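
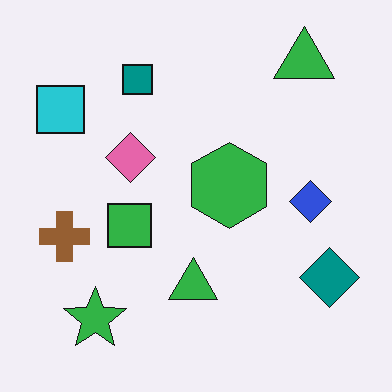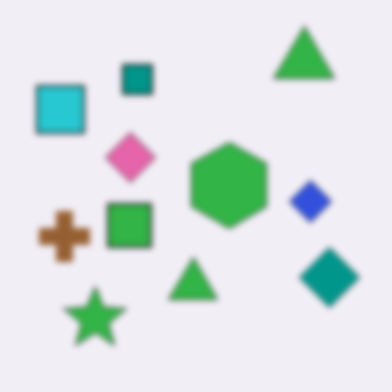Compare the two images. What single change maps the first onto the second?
It was noticeably gaussian-blurred.

Shape edges and outlines are uniformly softened across the whole image.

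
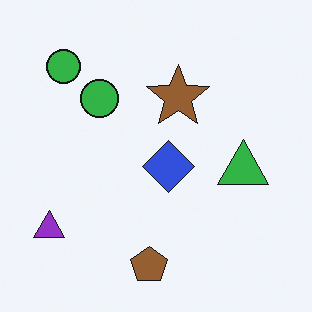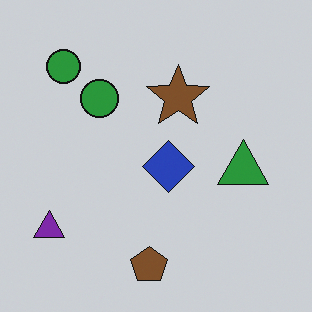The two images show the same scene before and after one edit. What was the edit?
This is the original image slightly darkened.

Every pixel — background and shapes alike — is uniformly darkened.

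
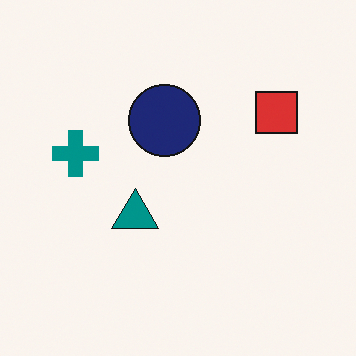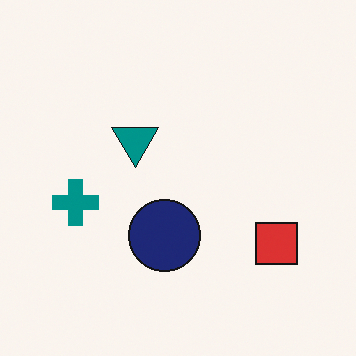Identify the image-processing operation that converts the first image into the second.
This is the original image flipped vertically (top ↔ bottom).

The red square is in the top-right of the first image and the bottom-right of the second — shapes on opposite sides of the horizontal midline have swapped in a mirror flip.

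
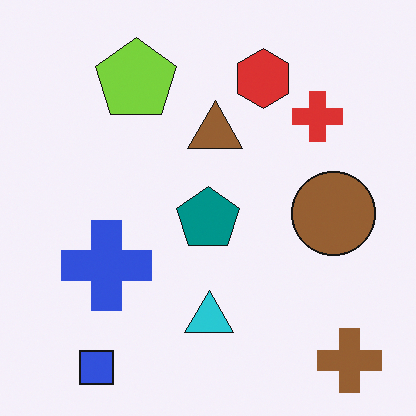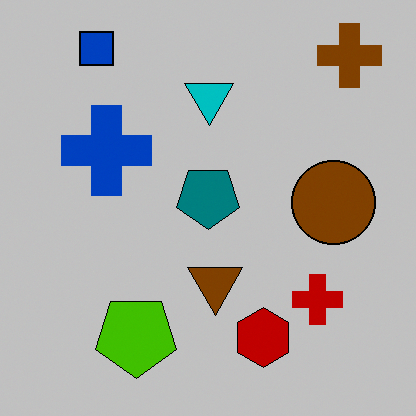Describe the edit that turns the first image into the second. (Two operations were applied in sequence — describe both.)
The second image is the first flipped vertically (top ↔ bottom), then aggressively posterized.

The blue square is in the bottom-left of the first image and the top-left of the second — shapes on opposite sides of the horizontal midline have swapped in a mirror flip. Each flat color has snapped to a coarser quantized level — most visibly, the near-white background has dropped to a flat grey.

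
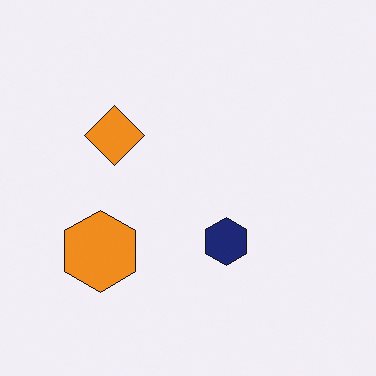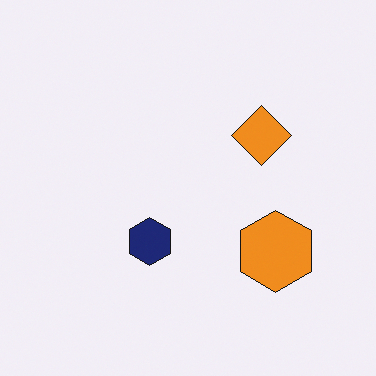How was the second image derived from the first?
Flipped horizontally (left ↔ right).

The orange hexagon is in the bottom-left of the first image and the bottom-right of the second — shapes on opposite sides of the vertical midline have swapped in a mirror flip.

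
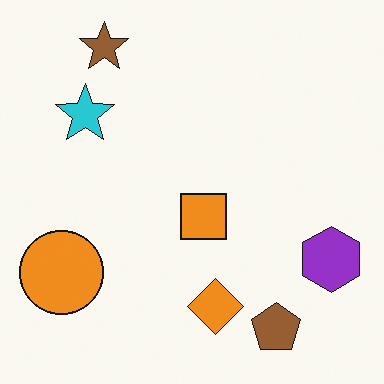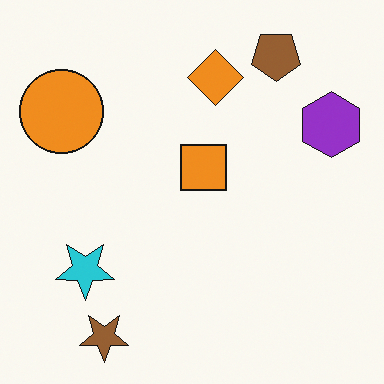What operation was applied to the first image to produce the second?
The transformation is: flipped vertically (top ↔ bottom).

The brown star is in the top-left of the first image and the bottom-left of the second — shapes on opposite sides of the horizontal midline have swapped in a mirror flip.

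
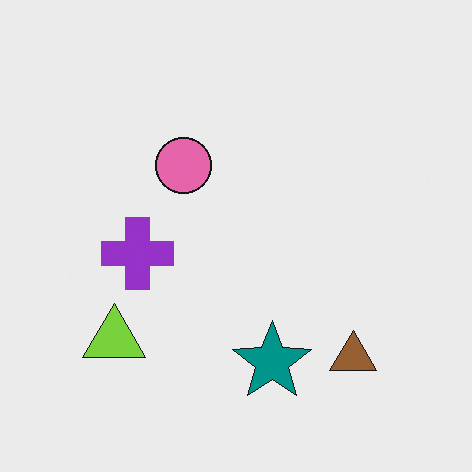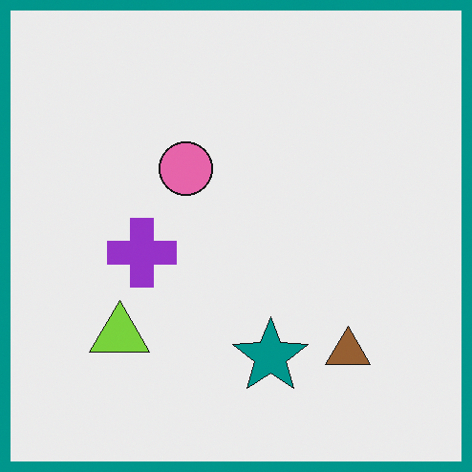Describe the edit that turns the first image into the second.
It was framed with a teal border.

A solid teal frame runs around the edge of the second image, with the content slightly shrunk inside it.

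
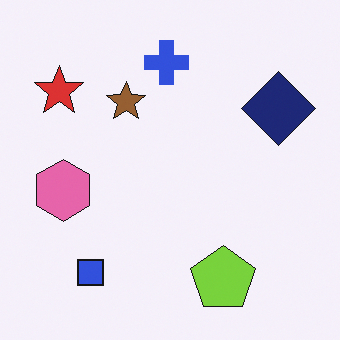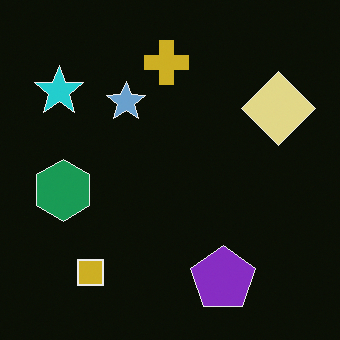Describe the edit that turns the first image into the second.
Color-inverted (negative).

The light background has become dark and every shape's color is its complement — a photographic negative.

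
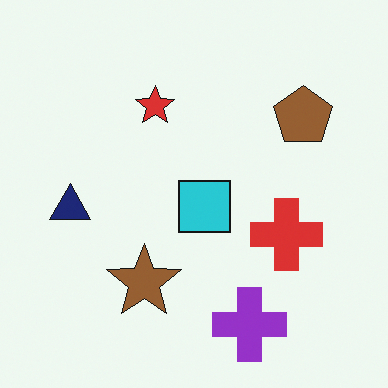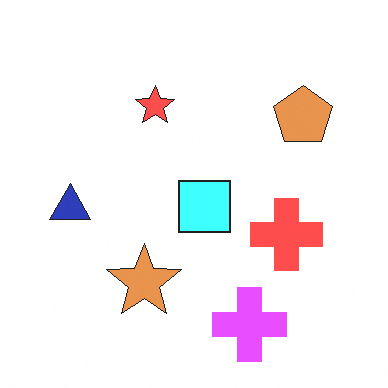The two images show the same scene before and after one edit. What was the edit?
The image was substantially brightened.

Every pixel — background and shapes alike — is uniformly brightened.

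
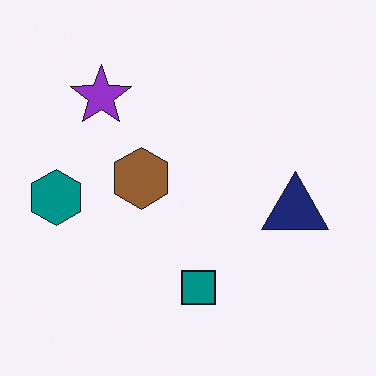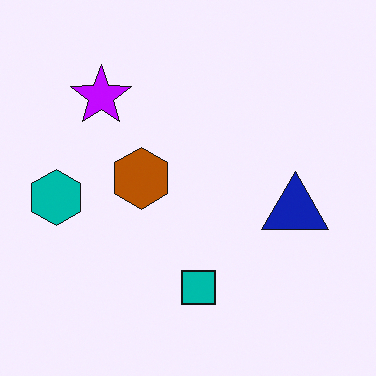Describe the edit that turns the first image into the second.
The image was heavily oversaturated.

All colors are more vivid — a global saturation change.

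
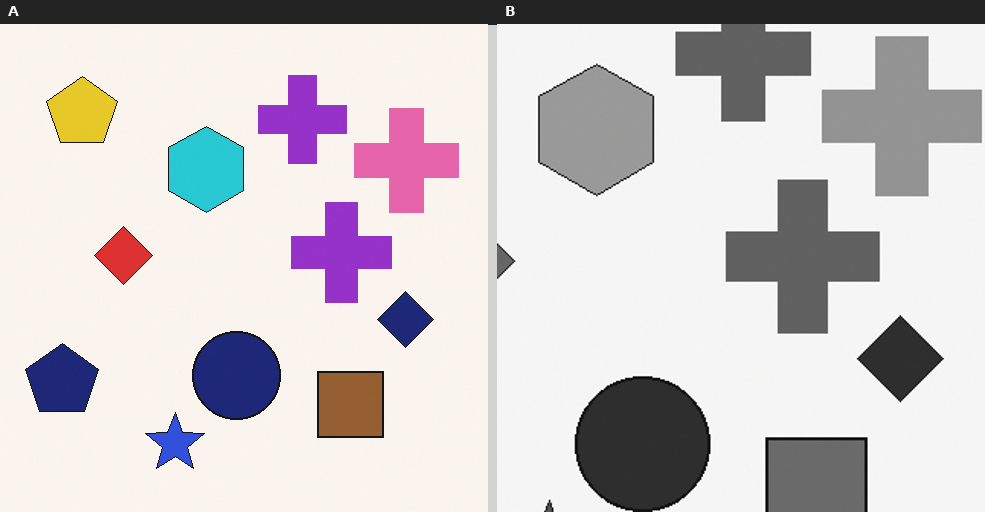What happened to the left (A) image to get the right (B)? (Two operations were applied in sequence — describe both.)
Cropped slightly and scaled back up, then converted to grayscale.

The visible shapes are larger and the field of view is narrower; shapes near the original edges may be partly or wholly outside the frame — a crop-and-rescale. All color is removed — every shape is now a shade of grey.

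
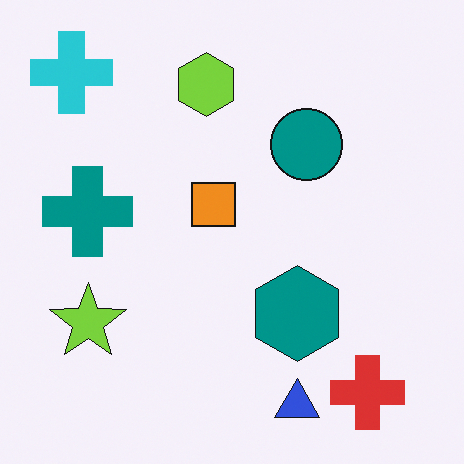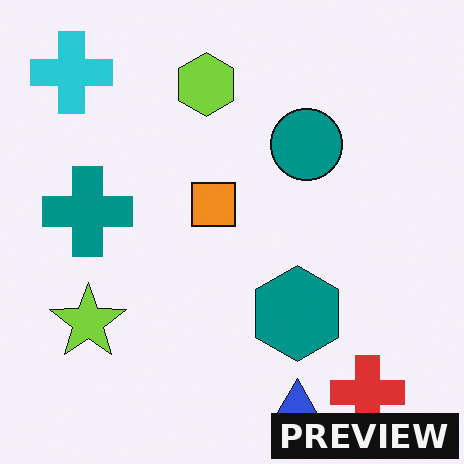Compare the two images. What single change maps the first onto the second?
Watermarked with the text "PREVIEW" in the lower-right corner.

A dark label reading "PREVIEW" appears in the lower-right corner.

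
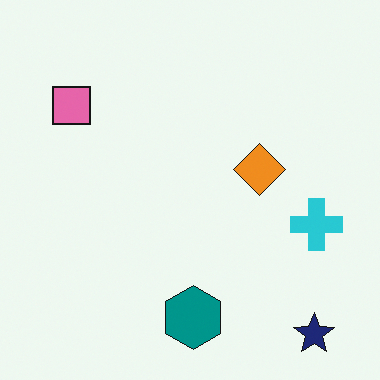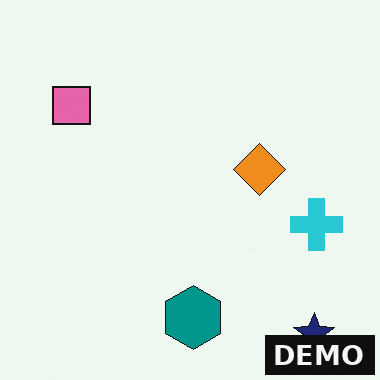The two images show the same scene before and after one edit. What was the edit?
The second image is the first watermarked with the text "DEMO" in the lower-right corner.

A dark label reading "DEMO" appears in the lower-right corner.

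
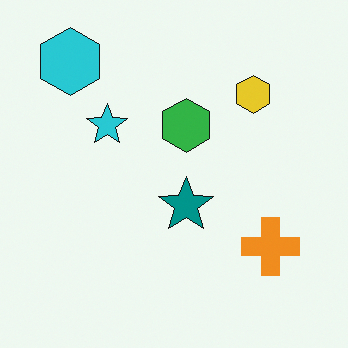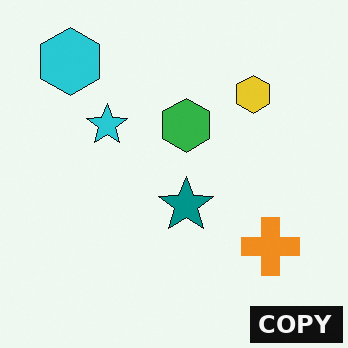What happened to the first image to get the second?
Watermarked with the text "COPY" in the lower-right corner.

A dark label reading "COPY" appears in the lower-right corner.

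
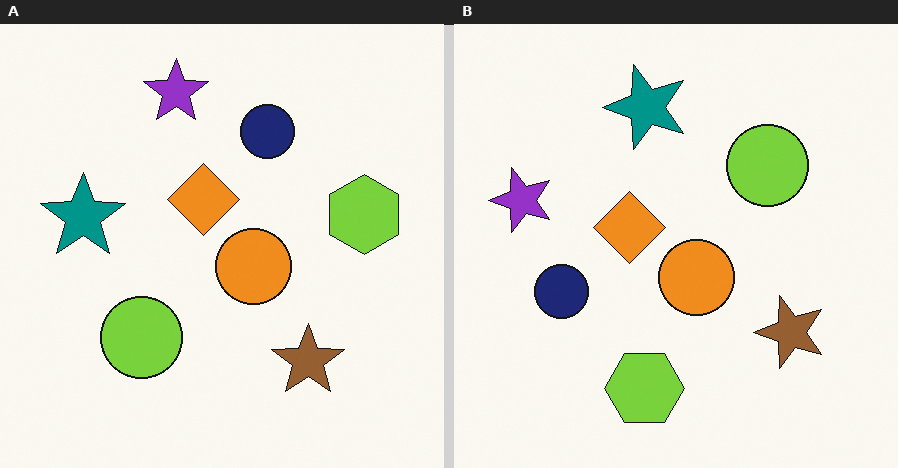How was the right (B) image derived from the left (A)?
This is the original image transposed (reflected across the top-left ↔ bottom-right diagonal).

Shapes have swapped their row and column positions — what was in the top-right is now in the bottom-left — a diagonal reflection.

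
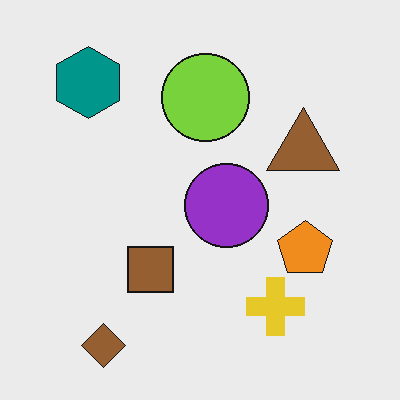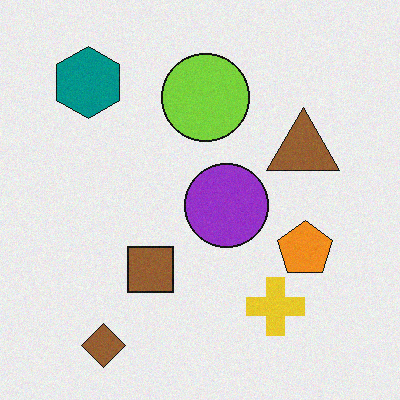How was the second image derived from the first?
The second image is the first degraded with subtle gaussian noise.

Random speckle covers the whole image, including the flat background.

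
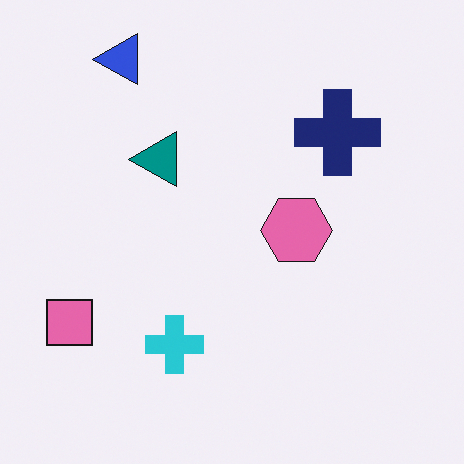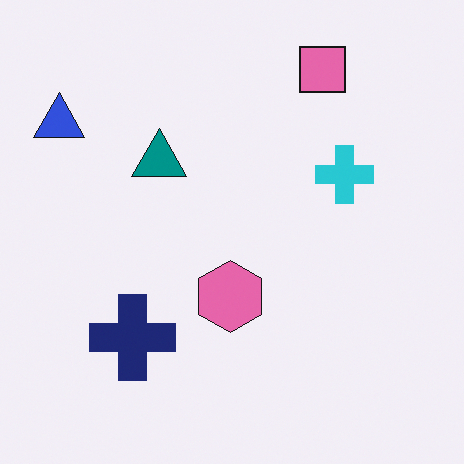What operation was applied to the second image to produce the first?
The transformation is: transposed (reflected across the top-left ↔ bottom-right diagonal).

Shapes have swapped their row and column positions — what was in the top-right is now in the bottom-left — a diagonal reflection.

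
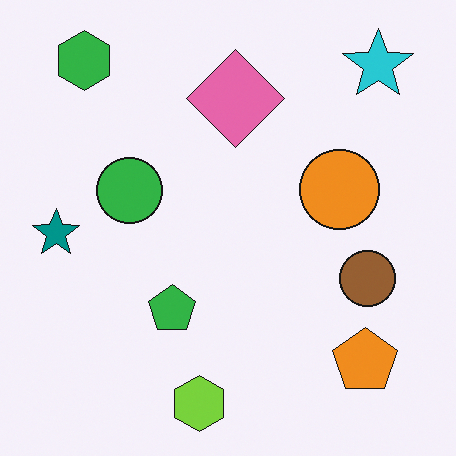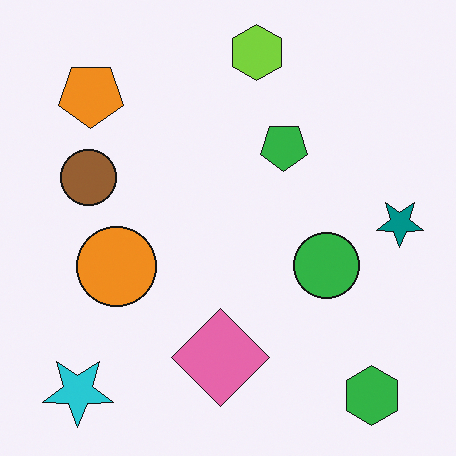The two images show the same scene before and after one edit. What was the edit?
It was rotated 180°.

The cyan star sits in the top-right of the first image and the bottom-left of the second — consistent with a whole-image 180° rotation.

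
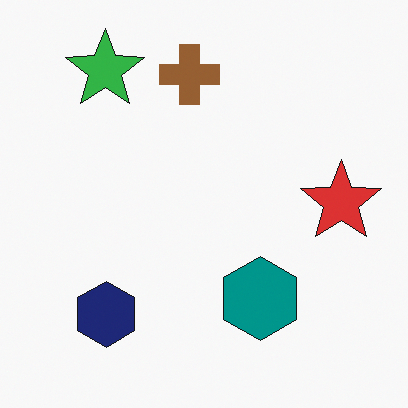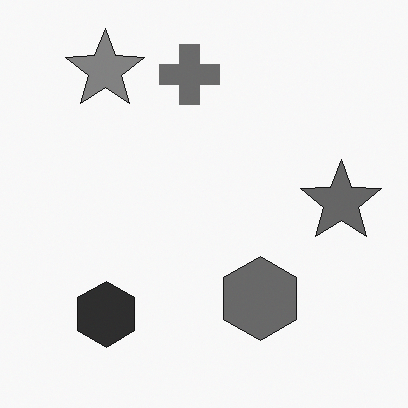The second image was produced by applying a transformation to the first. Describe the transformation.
This is the original image converted to grayscale.

All color is removed — every shape is now a shade of grey.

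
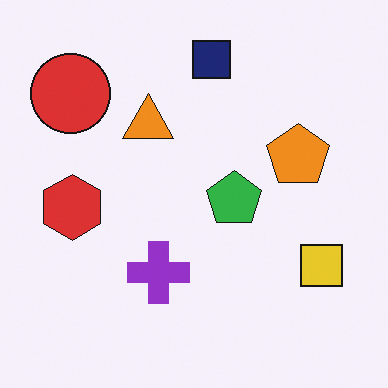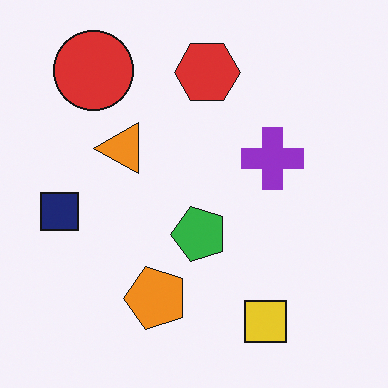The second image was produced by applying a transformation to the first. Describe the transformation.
The second image is the first transposed (reflected across the top-left ↔ bottom-right diagonal).

Shapes have swapped their row and column positions — what was in the top-right is now in the bottom-left — a diagonal reflection.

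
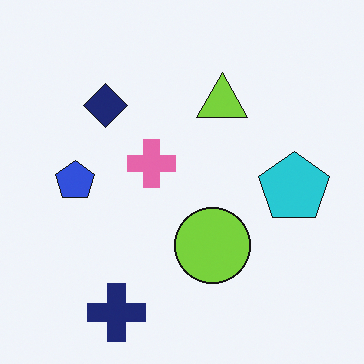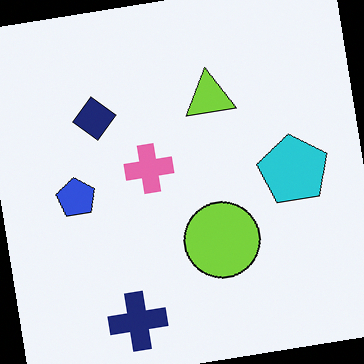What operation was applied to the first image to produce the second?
The image was rotated counter-clockwise by a small amount.

Every shape is tilted by the same angle and the image corners show triangular fill wedges — a whole-image rotation by a non-right angle.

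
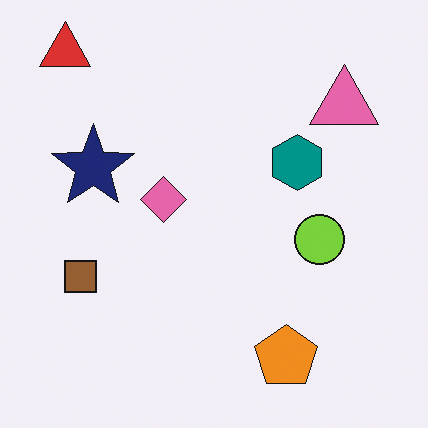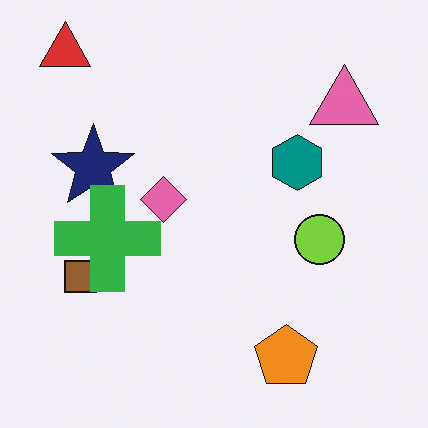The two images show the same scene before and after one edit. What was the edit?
This is the original image overlaid with an additional green cross.

A green cross appears in the second image that is absent from the first.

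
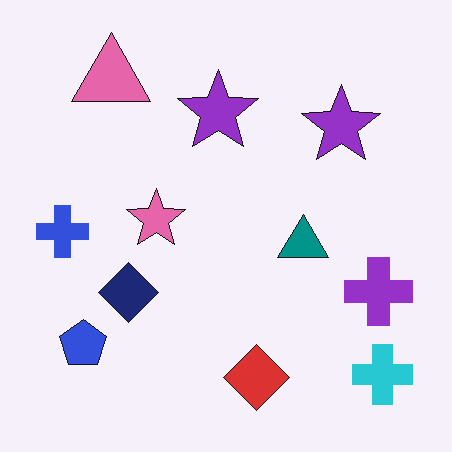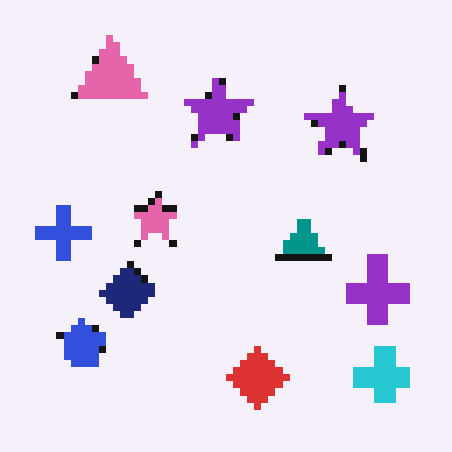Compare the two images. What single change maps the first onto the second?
Moderately pixelated.

Shapes are reduced to large square blocks; fine edges and outlines are lost — a downscale-then-upscale (mosaic) effect.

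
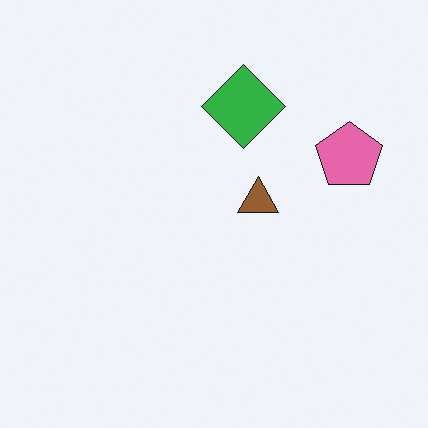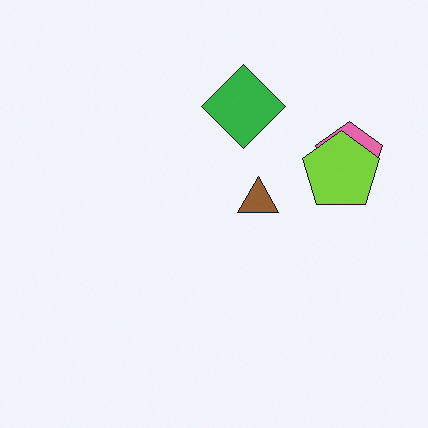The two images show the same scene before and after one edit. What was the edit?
The image was overlaid with an additional lime pentagon.

A lime pentagon appears in the second image that is absent from the first.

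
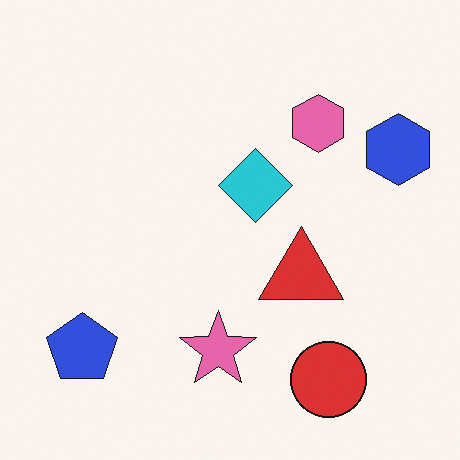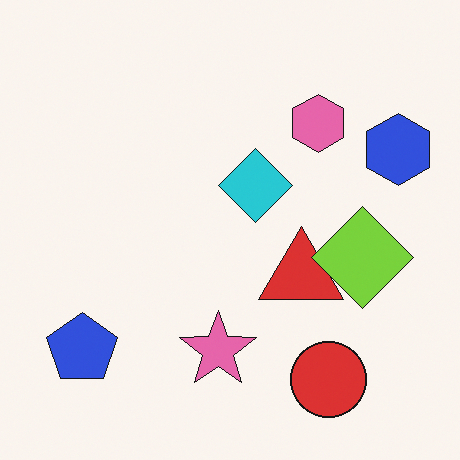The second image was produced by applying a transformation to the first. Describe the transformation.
The second image is the first overlaid with an additional lime diamond.

A lime diamond appears in the second image that is absent from the first.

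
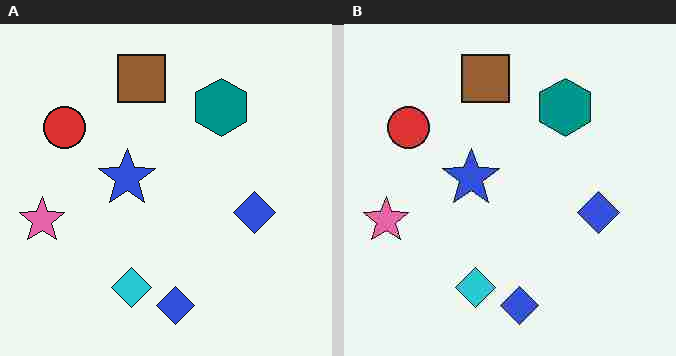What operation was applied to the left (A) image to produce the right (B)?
This is the original image heavily JPEG-compressed with obvious blocking artifacts.

Blocky 8×8 compression artifacts appear around shape edges and the flat background shows ringing — characteristic JPEG degradation.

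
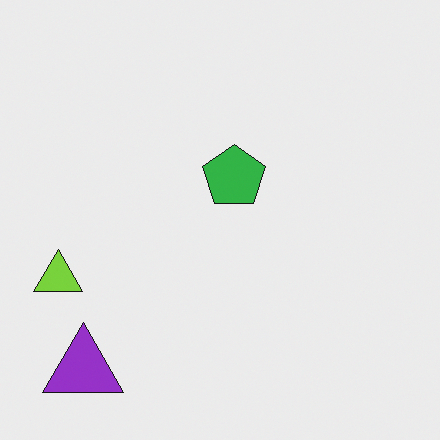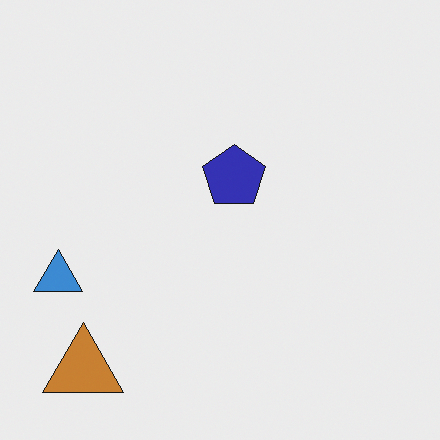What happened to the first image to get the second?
This is the original image hue-shifted through roughly a third of the color wheel.

Every shape's color has rotated by the same amount around the hue wheel — a uniform hue shift.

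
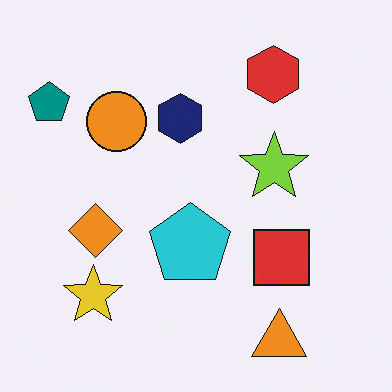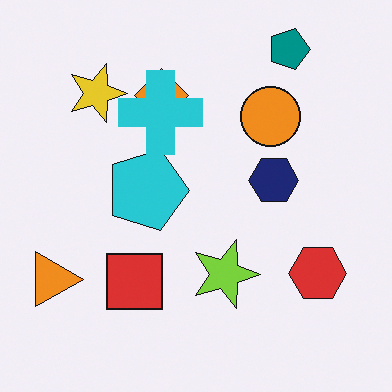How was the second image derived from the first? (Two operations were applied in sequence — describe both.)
The image was rotated 90° clockwise, then overlaid with an additional cyan cross.

The teal pentagon sits in the top-left of the first image and the top-right of the second — consistent with a whole-image 90° clockwise rotation. A cyan cross appears in the second image that is absent from the first.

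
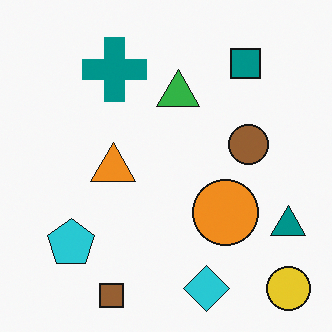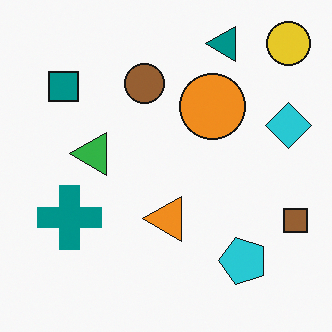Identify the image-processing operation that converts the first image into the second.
This is the original image rotated 90° counter-clockwise.

The yellow circle sits in the bottom-right of the first image and the top-right of the second — consistent with a whole-image 90° counter-clockwise rotation.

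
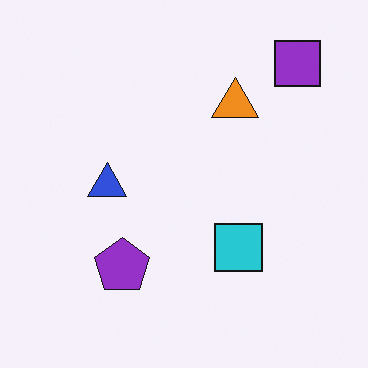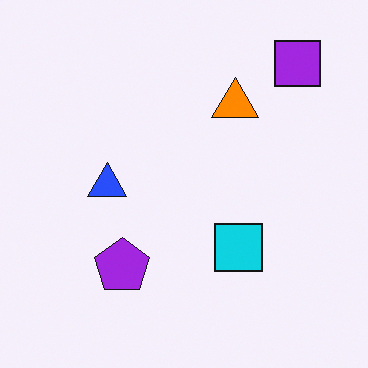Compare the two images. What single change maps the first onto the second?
The transformation is: slightly oversaturated.

All colors are more vivid — a global saturation change.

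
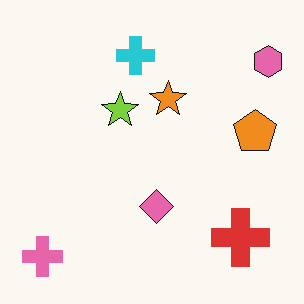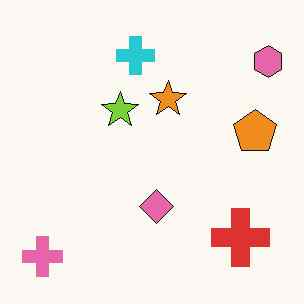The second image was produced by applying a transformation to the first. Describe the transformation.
Given moderate JPEG compression.

Blocky 8×8 compression artifacts appear around shape edges and the flat background shows ringing — characteristic JPEG degradation.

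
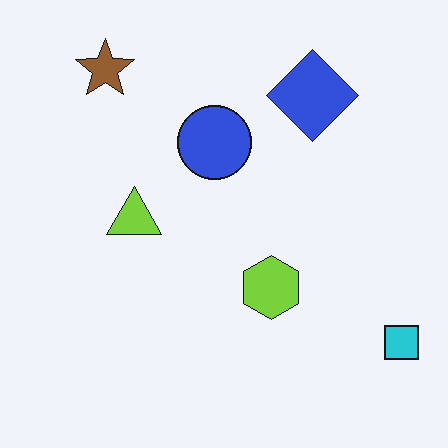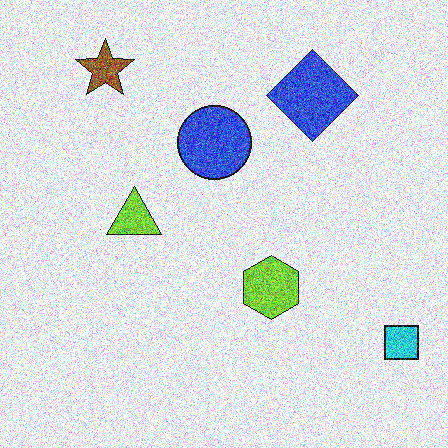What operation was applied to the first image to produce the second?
Degraded with strong gaussian noise.

Random speckle covers the whole image, including the flat background.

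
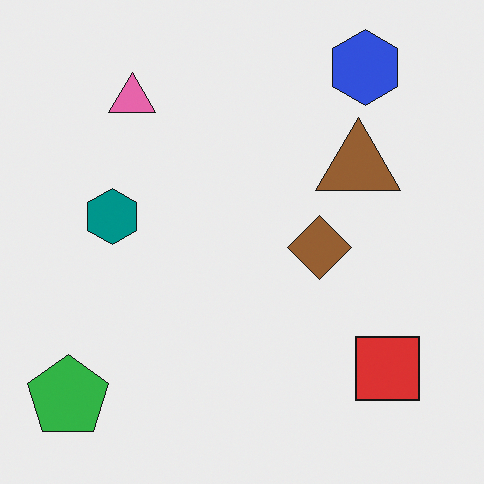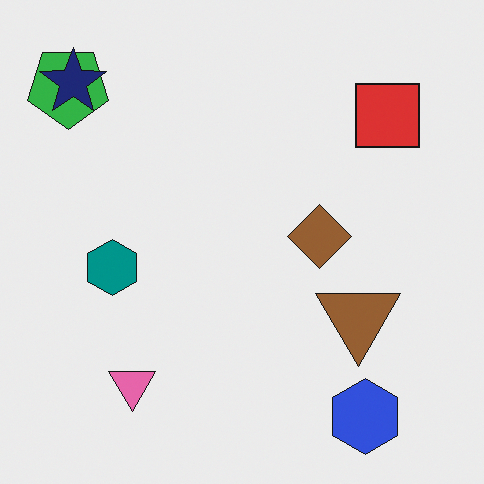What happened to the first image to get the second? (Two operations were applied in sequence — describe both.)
The second image is the first flipped vertically (top ↔ bottom), then overlaid with an additional navy star.

The blue hexagon is in the top-right of the first image and the bottom-right of the second — shapes on opposite sides of the horizontal midline have swapped in a mirror flip. A navy star appears in the second image that is absent from the first.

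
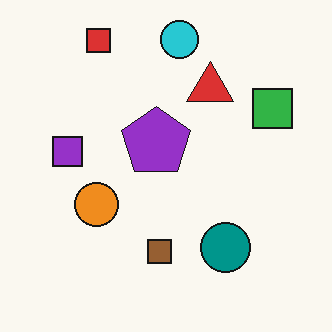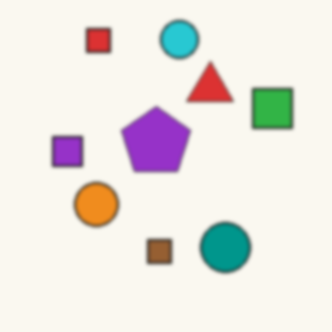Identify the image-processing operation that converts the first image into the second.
It was given a subtle gaussian blur.

Shape edges and outlines are uniformly softened across the whole image.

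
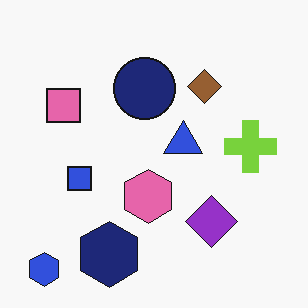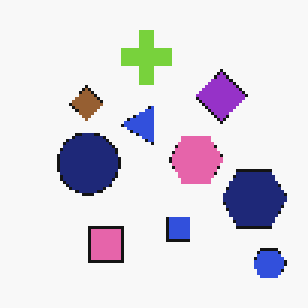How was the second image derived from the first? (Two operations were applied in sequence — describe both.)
The second image is the first rotated 90° counter-clockwise, then mildly pixelated.

The blue hexagon sits in the bottom-left of the first image and the bottom-right of the second — consistent with a whole-image 90° counter-clockwise rotation. Shapes are reduced to large square blocks; fine edges and outlines are lost — a downscale-then-upscale (mosaic) effect.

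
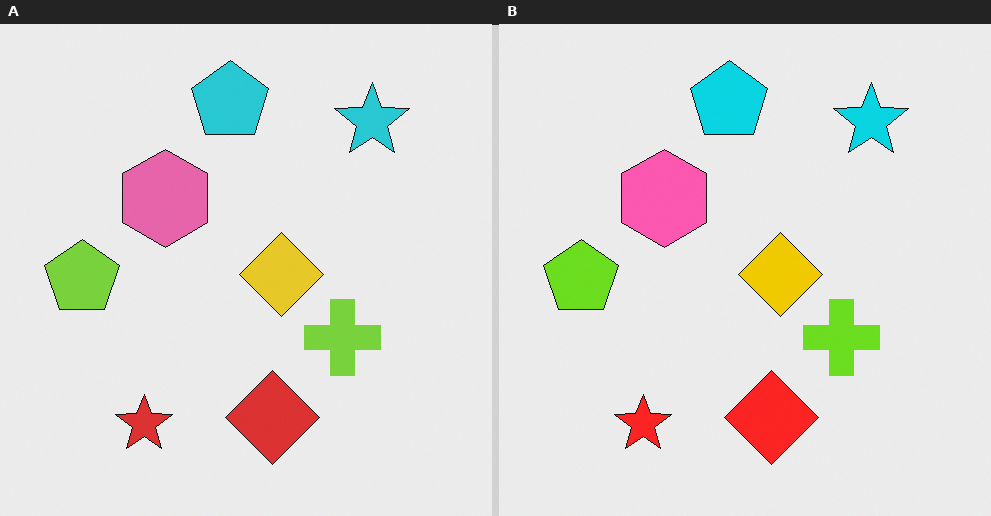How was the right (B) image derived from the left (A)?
It was slightly oversaturated.

All colors are more vivid — a global saturation change.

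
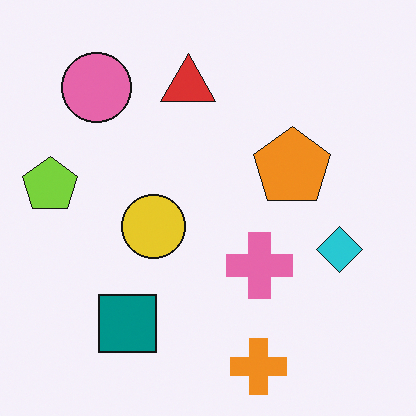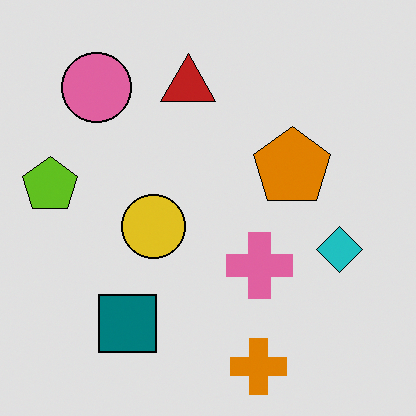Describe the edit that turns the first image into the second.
It was posterized to a reduced palette.

Each flat color has snapped to a coarser quantized level — most visibly, the near-white background has dropped to a flat grey.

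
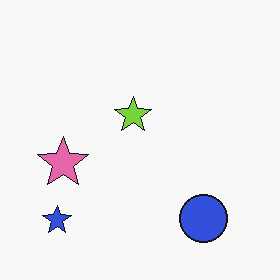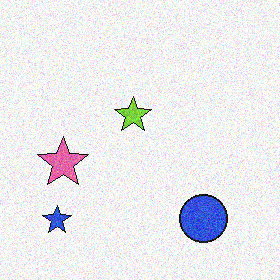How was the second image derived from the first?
It was degraded with visible gaussian noise.

Random speckle covers the whole image, including the flat background.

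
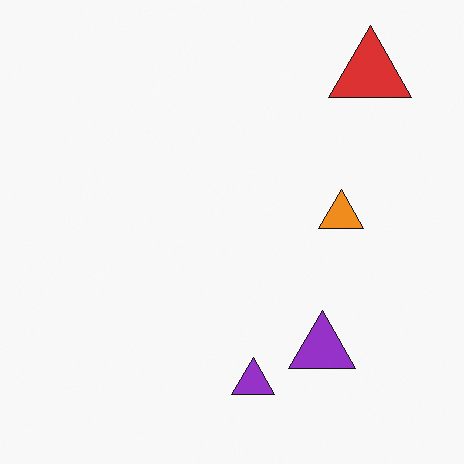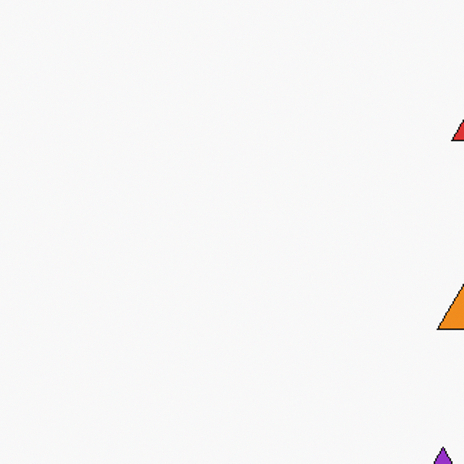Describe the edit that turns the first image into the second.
The image was cropped slightly and scaled back up.

The visible shapes are larger and the field of view is narrower; shapes near the original edges may be partly or wholly outside the frame — a crop-and-rescale.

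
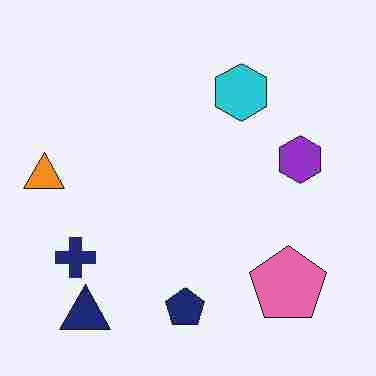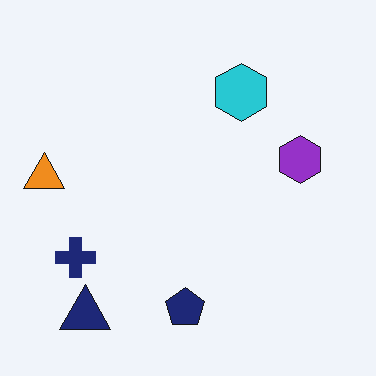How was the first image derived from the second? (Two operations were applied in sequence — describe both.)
The transformation is: degraded with heavy JPEG compression, then overlaid with an additional pink pentagon.

Blocky 8×8 compression artifacts appear around shape edges and the flat background shows ringing — characteristic JPEG degradation. A pink pentagon appears in the first image that is absent from the second.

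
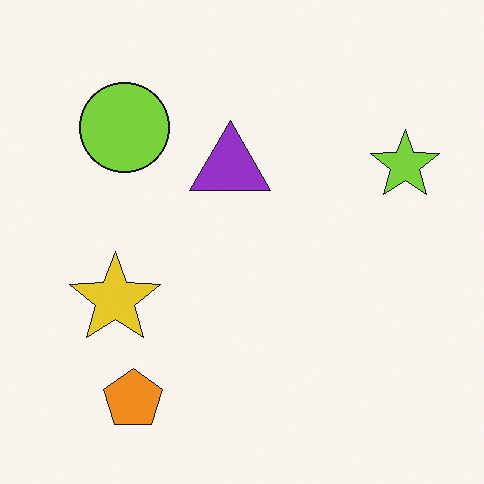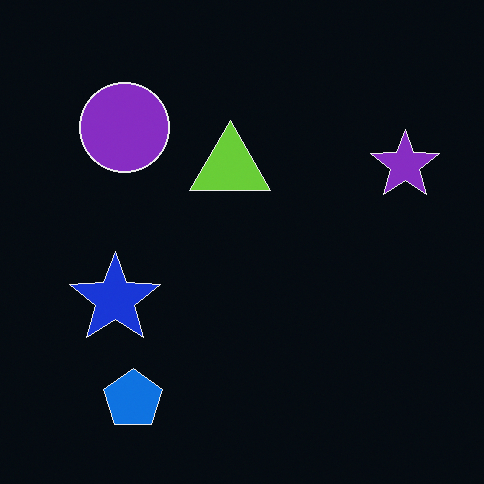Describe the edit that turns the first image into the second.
The transformation is: color-inverted (negative).

The light background has become dark and every shape's color is its complement — a photographic negative.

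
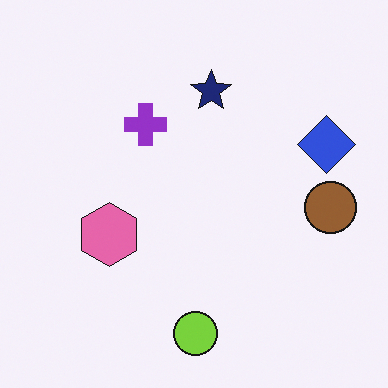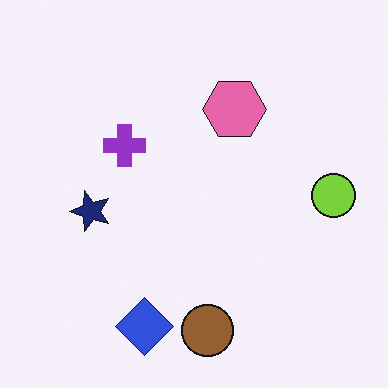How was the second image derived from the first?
The image was transposed (reflected across the top-left ↔ bottom-right diagonal).

Shapes have swapped their row and column positions — what was in the top-right is now in the bottom-left — a diagonal reflection.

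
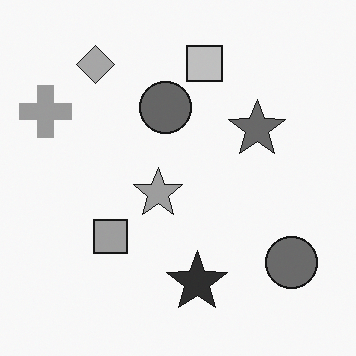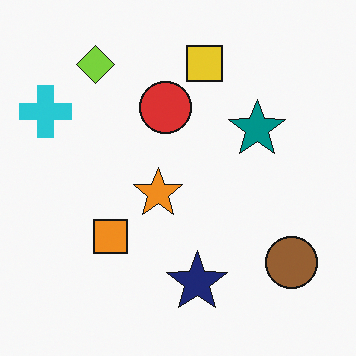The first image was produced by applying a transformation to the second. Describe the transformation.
The image was converted to grayscale.

All color is removed — every shape is now a shade of grey.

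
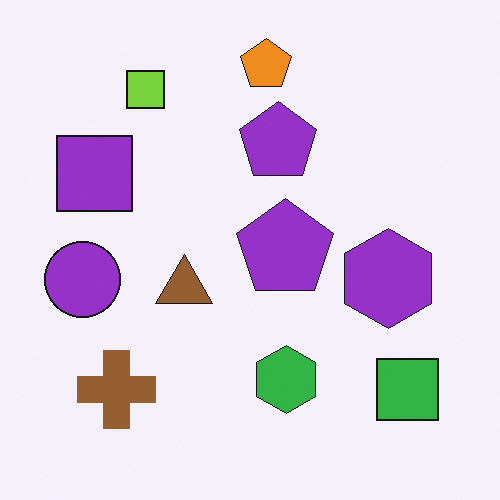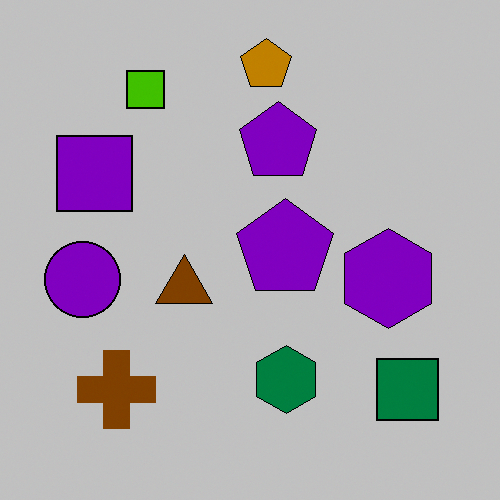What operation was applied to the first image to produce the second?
The transformation is: aggressively posterized.

Each flat color has snapped to a coarser quantized level — most visibly, the near-white background has dropped to a flat grey.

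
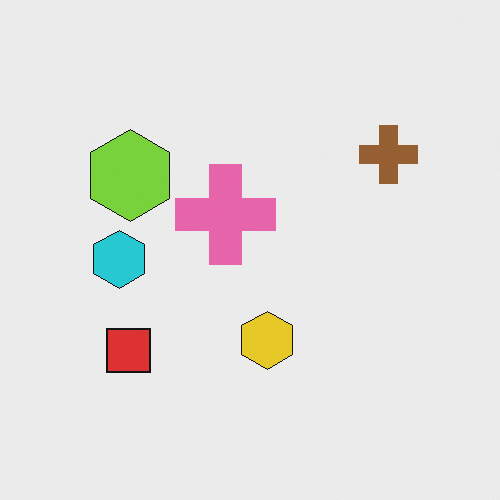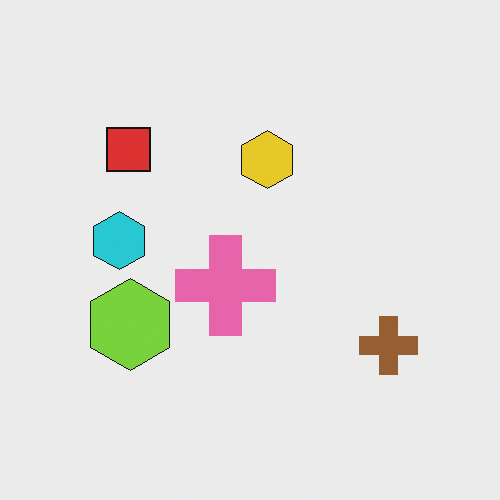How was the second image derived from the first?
Flipped vertically (top ↔ bottom).

The red square is in the bottom-left of the first image and the top-left of the second — shapes on opposite sides of the horizontal midline have swapped in a mirror flip.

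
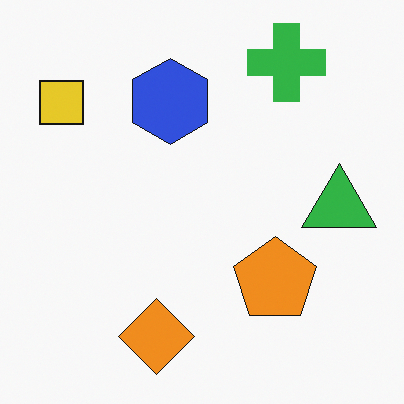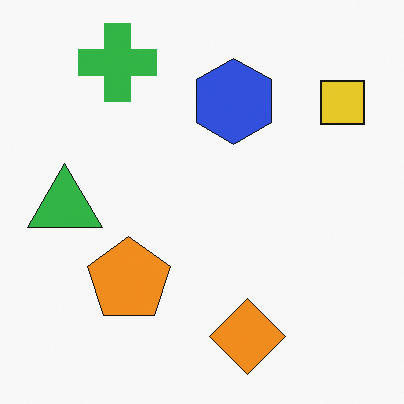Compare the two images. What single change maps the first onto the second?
This is the original image flipped horizontally (left ↔ right).

The yellow square is in the top-left of the first image and the top-right of the second — shapes on opposite sides of the vertical midline have swapped in a mirror flip.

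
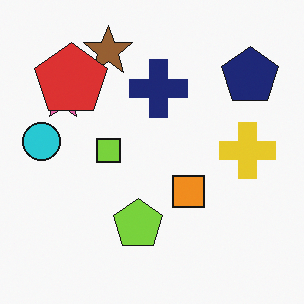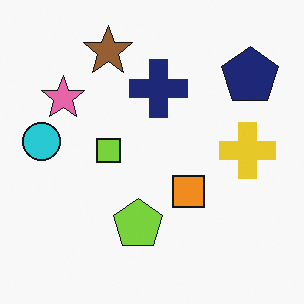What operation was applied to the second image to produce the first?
It was overlaid with an additional red pentagon.

A red pentagon appears in the first image that is absent from the second.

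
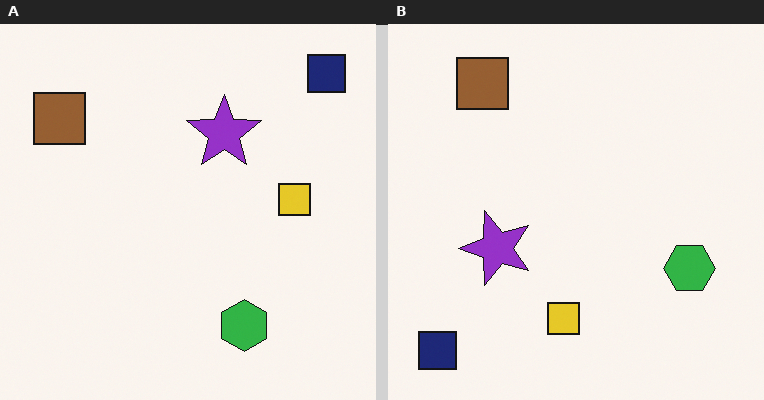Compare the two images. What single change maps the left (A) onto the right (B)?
The right (B) image is the left (A) transposed (reflected across the top-left ↔ bottom-right diagonal).

Shapes have swapped their row and column positions — what was in the top-right is now in the bottom-left — a diagonal reflection.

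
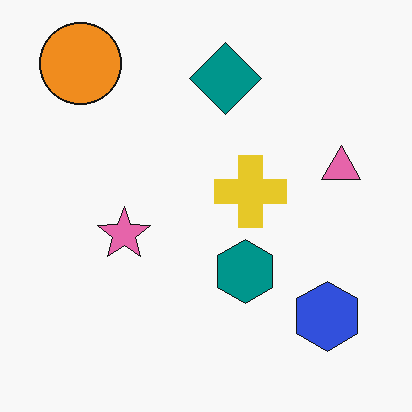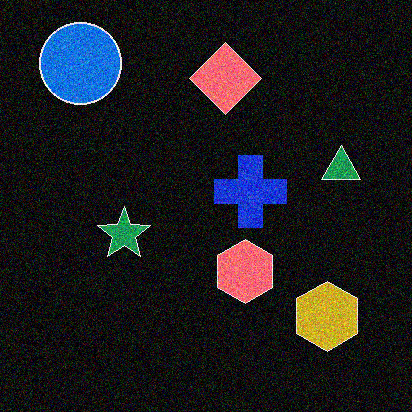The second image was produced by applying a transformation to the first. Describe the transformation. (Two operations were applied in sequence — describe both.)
The image was degraded with strong gaussian noise, then color-inverted (negative).

Random speckle covers the whole image, including the flat background. The light background has become dark and every shape's color is its complement — a photographic negative.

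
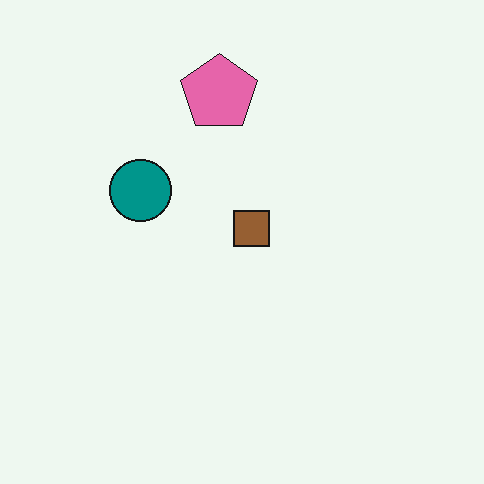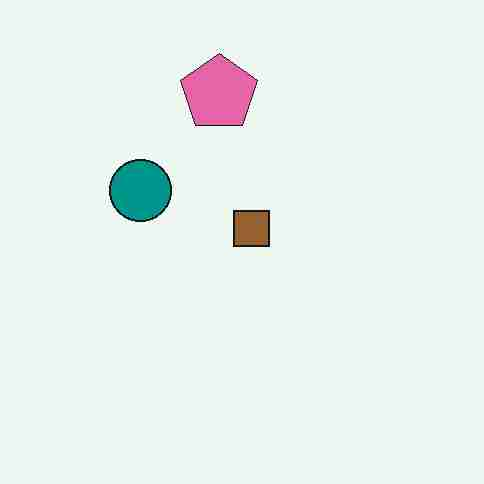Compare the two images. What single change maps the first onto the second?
The transformation is: degraded with heavy JPEG compression.

Blocky 8×8 compression artifacts appear around shape edges and the flat background shows ringing — characteristic JPEG degradation.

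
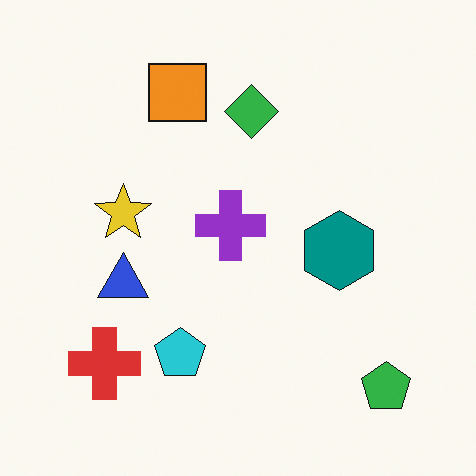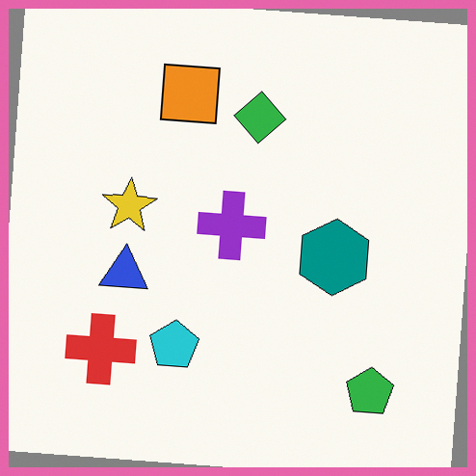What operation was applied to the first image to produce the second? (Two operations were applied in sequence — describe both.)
The transformation is: rotated clockwise by a slight angle, then framed with a pink border.

Every shape is tilted by the same angle and the image corners show triangular fill wedges — a whole-image rotation by a non-right angle. A solid pink frame runs around the edge of the second image, with the content slightly shrunk inside it.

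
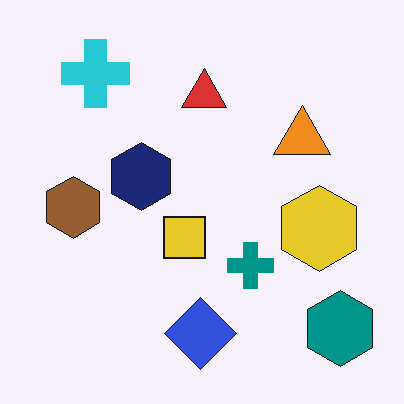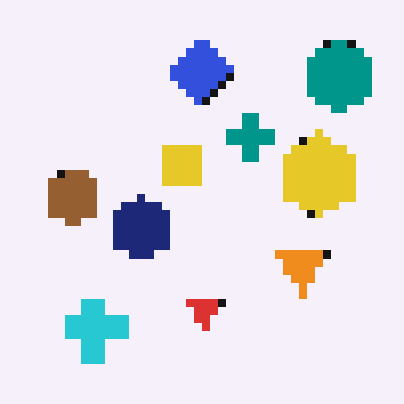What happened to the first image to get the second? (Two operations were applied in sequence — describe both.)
The image was moderately pixelated, then flipped vertically (top ↔ bottom).

Shapes are reduced to large square blocks; fine edges and outlines are lost — a downscale-then-upscale (mosaic) effect. The blue diamond is in the bottom of the first image and the top of the second — shapes on opposite sides of the horizontal midline have swapped in a mirror flip.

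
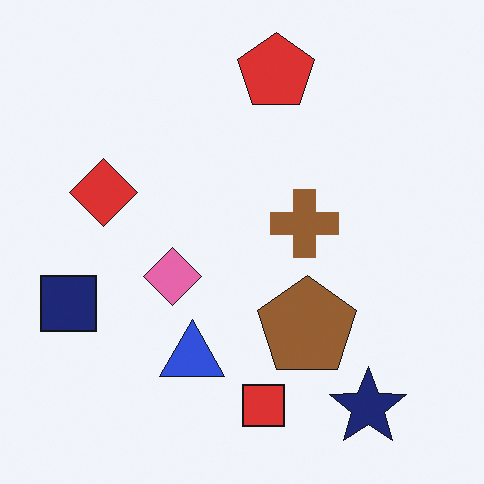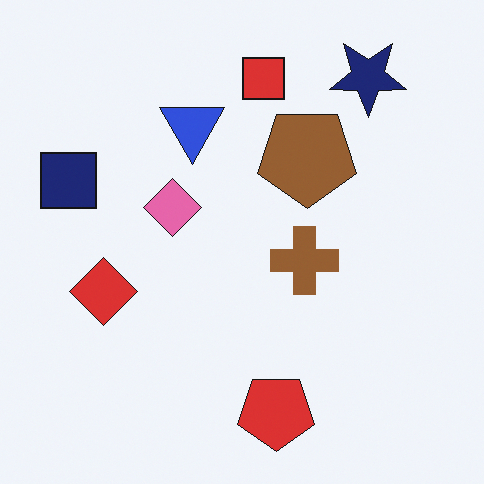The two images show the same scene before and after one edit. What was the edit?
The second image is the first flipped vertically (top ↔ bottom).

The red pentagon is in the top of the first image and the bottom of the second — shapes on opposite sides of the horizontal midline have swapped in a mirror flip.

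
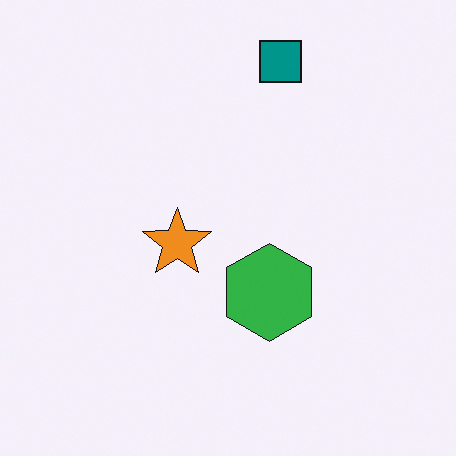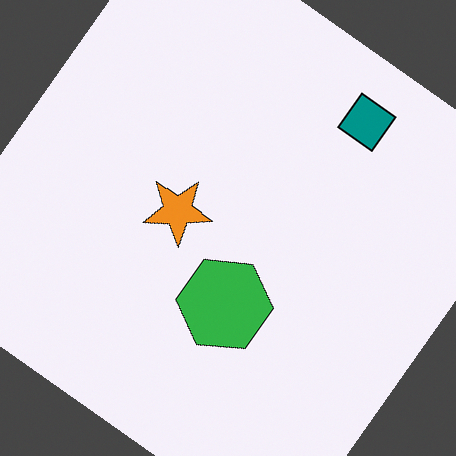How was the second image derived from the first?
Rotated clockwise by a large amount — several tens of degrees.

Every shape is tilted by the same angle and the image corners show triangular fill wedges — a whole-image rotation by a non-right angle.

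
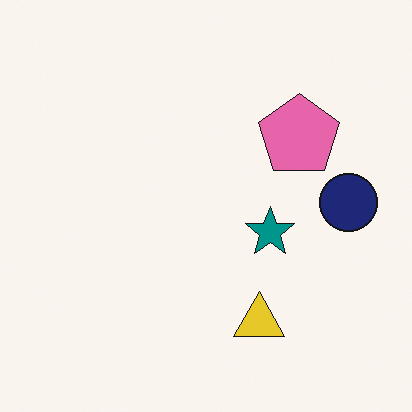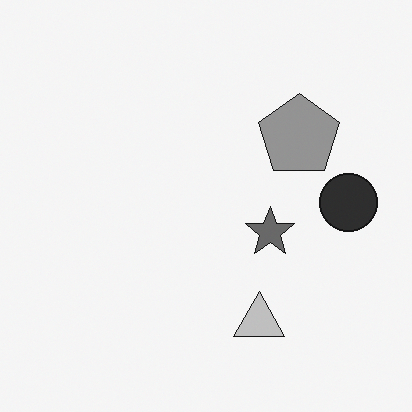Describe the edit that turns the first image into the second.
The transformation is: converted to grayscale.

All color is removed — every shape is now a shade of grey.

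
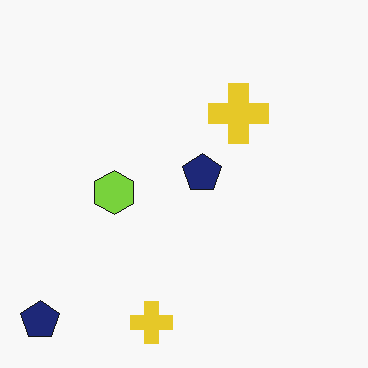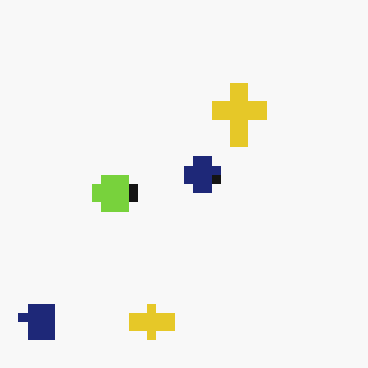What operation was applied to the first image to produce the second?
This is the original image heavily pixelated into large blocks.

Shapes are reduced to large square blocks; fine edges and outlines are lost — a downscale-then-upscale (mosaic) effect.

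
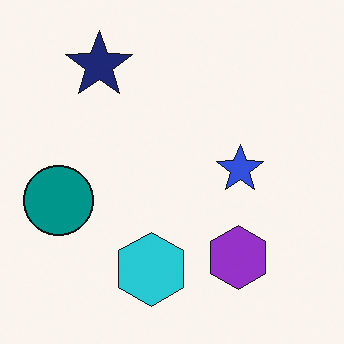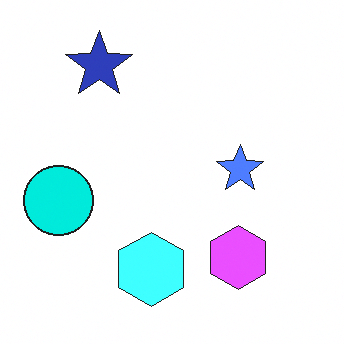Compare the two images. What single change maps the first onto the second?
The image was brightened a lot.

Every pixel — background and shapes alike — is uniformly brightened.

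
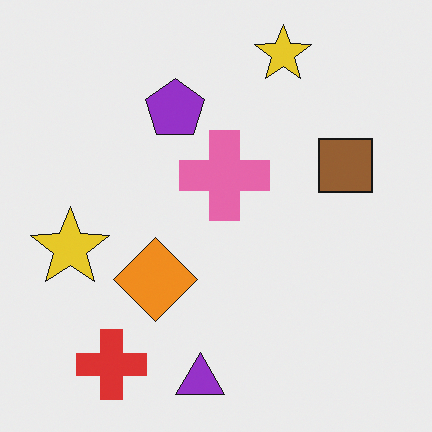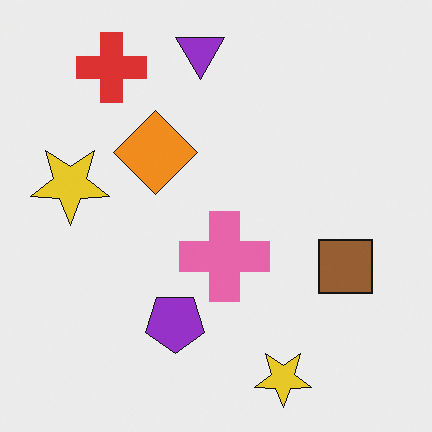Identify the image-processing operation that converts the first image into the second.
The transformation is: flipped vertically (top ↔ bottom).

The purple triangle is in the bottom of the first image and the top of the second — shapes on opposite sides of the horizontal midline have swapped in a mirror flip.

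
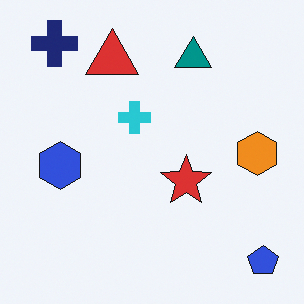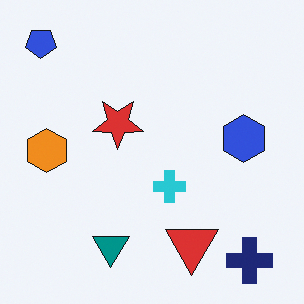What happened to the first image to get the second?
The second image is the first rotated 180°.

The blue pentagon sits in the bottom-right of the first image and the top-left of the second — consistent with a whole-image 180° rotation.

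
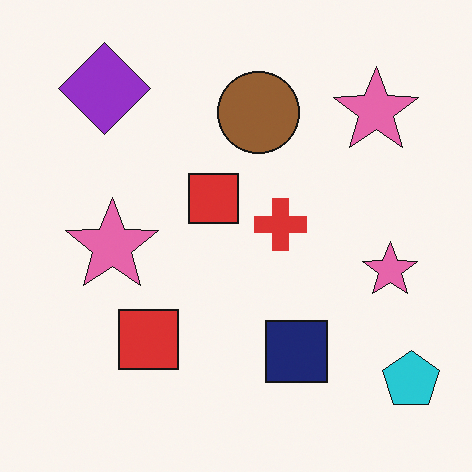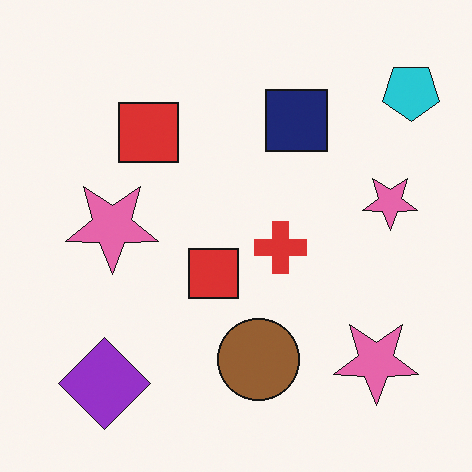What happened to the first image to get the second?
Flipped vertically (top ↔ bottom).

The purple diamond is in the top-left of the first image and the bottom-left of the second — shapes on opposite sides of the horizontal midline have swapped in a mirror flip.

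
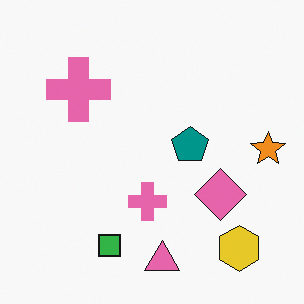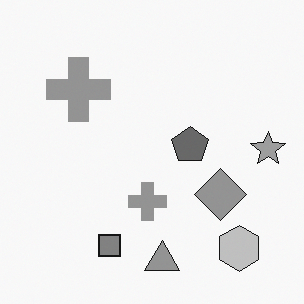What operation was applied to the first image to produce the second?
This is the original image converted to grayscale.

All color is removed — every shape is now a shade of grey.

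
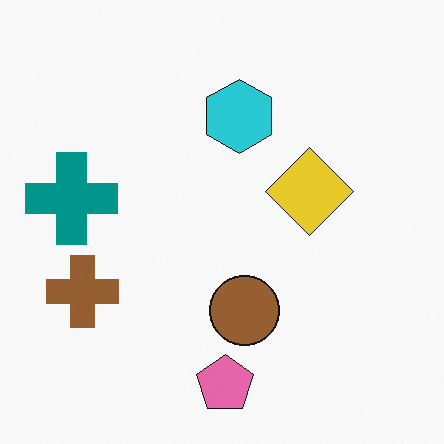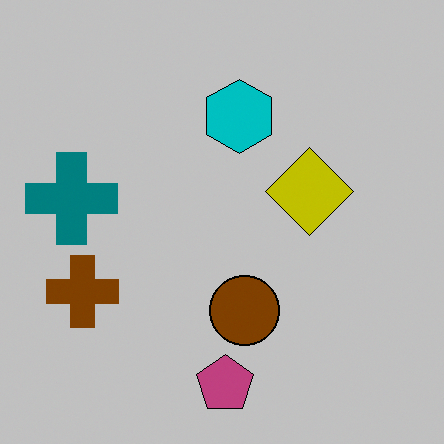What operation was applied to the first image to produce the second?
This is the original image aggressively posterized.

Each flat color has snapped to a coarser quantized level — most visibly, the near-white background has dropped to a flat grey.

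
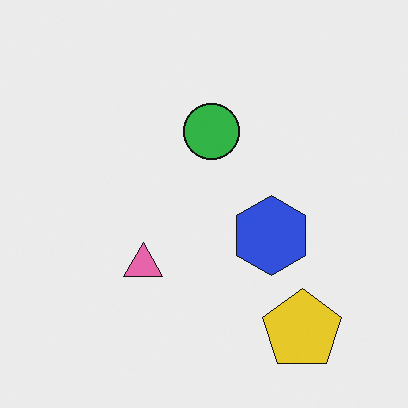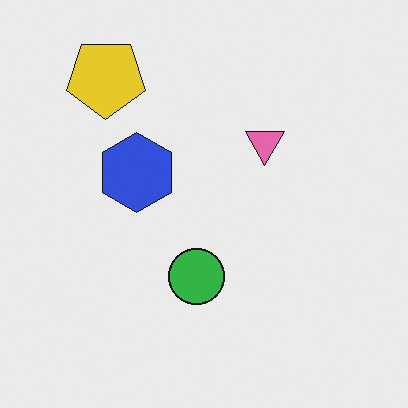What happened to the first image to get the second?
Rotated 180°.

The yellow pentagon sits in the bottom-right of the first image and the top-left of the second — consistent with a whole-image 180° rotation.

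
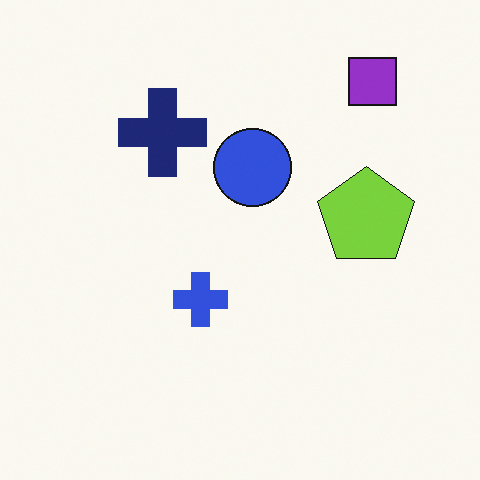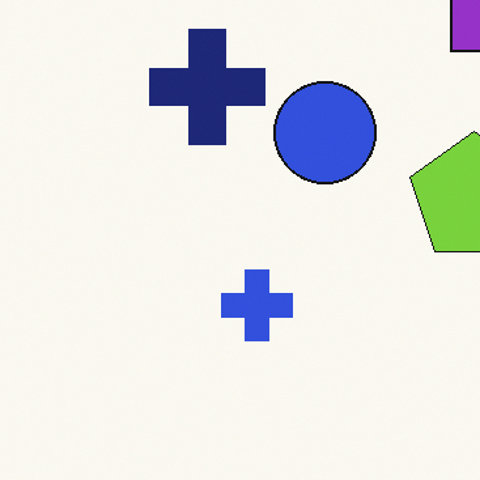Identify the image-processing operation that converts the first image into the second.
This is the original image cropped to a modestly smaller region and rescaled.

The visible shapes are larger and the field of view is narrower; shapes near the original edges may be partly or wholly outside the frame — a crop-and-rescale.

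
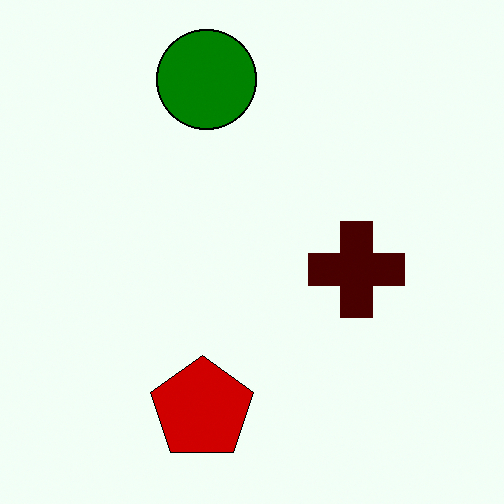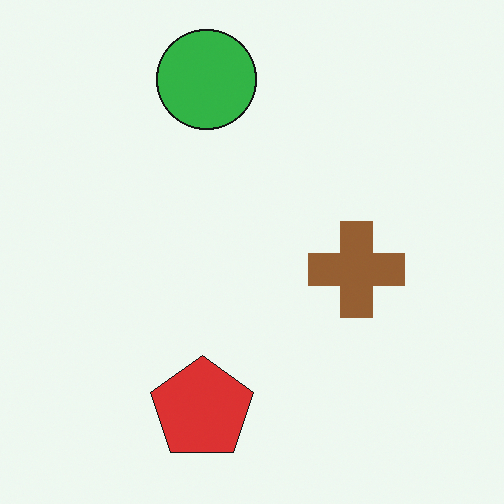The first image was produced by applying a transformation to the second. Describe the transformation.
Boosted in contrast.

Tones are pushed away from mid-grey across the whole image — a global contrast change.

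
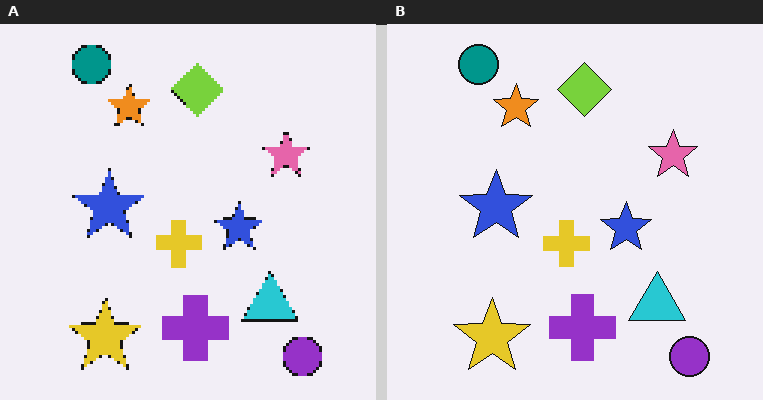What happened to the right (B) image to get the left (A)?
Lightly pixelated (a mild mosaic effect).

Shapes are reduced to large square blocks; fine edges and outlines are lost — a downscale-then-upscale (mosaic) effect.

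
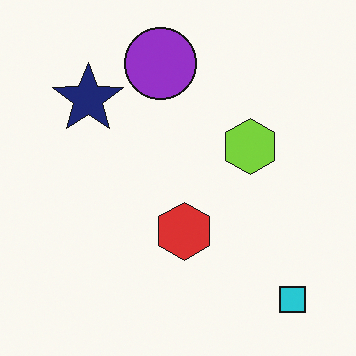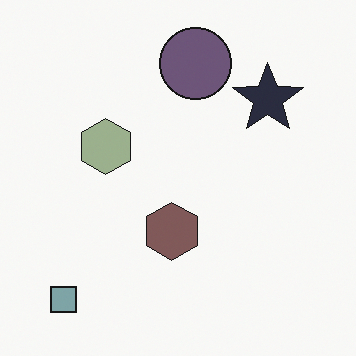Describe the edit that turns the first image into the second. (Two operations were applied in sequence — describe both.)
Heavily desaturated, then flipped horizontally (left ↔ right).

All colors are more muted and greyish — a global saturation change. The cyan square is in the bottom-right of the first image and the bottom-left of the second — shapes on opposite sides of the vertical midline have swapped in a mirror flip.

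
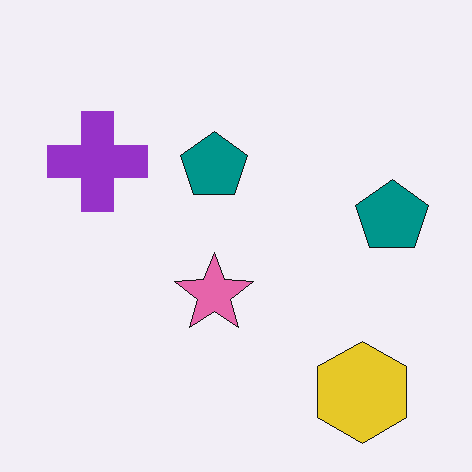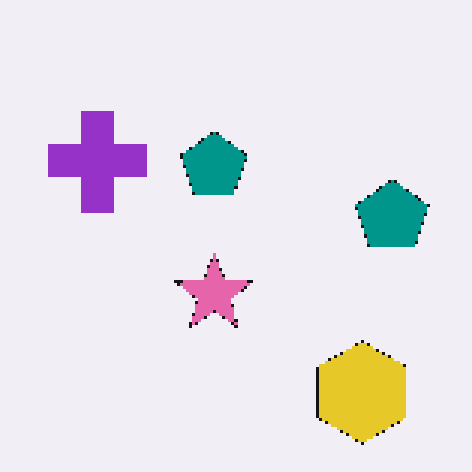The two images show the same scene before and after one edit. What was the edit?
The image was lightly pixelated (a mild mosaic effect).

Shapes are reduced to large square blocks; fine edges and outlines are lost — a downscale-then-upscale (mosaic) effect.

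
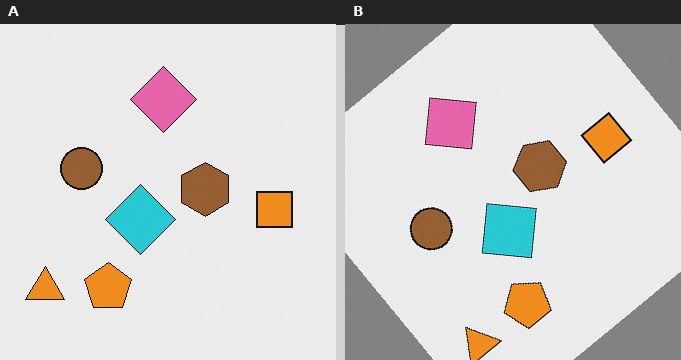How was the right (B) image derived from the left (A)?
Rotated counter-clockwise by a large amount — several tens of degrees.

Every shape is tilted by the same angle and the image corners show triangular fill wedges — a whole-image rotation by a non-right angle.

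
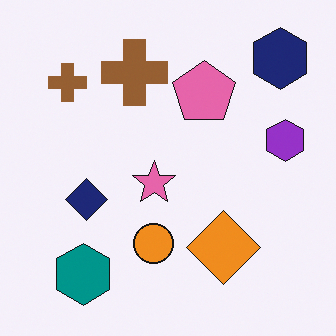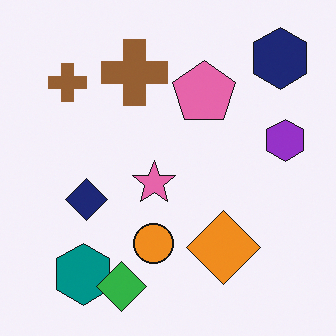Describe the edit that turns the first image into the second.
This is the original image overlaid with an additional green diamond.

A green diamond appears in the second image that is absent from the first.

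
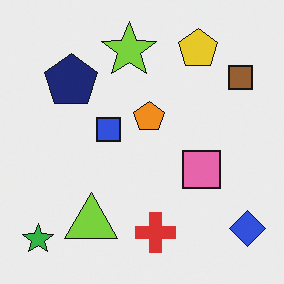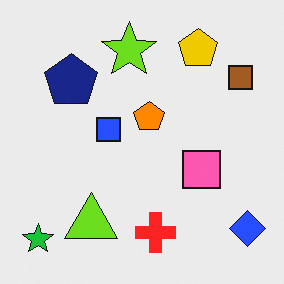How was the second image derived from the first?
It was slightly oversaturated.

All colors are more vivid — a global saturation change.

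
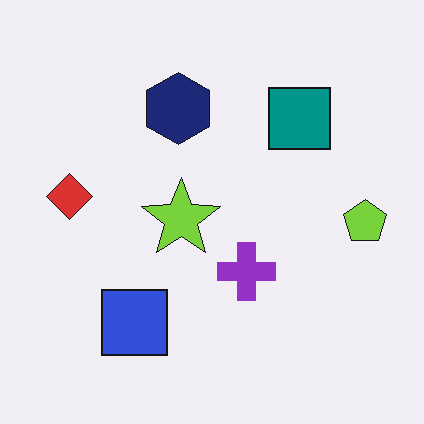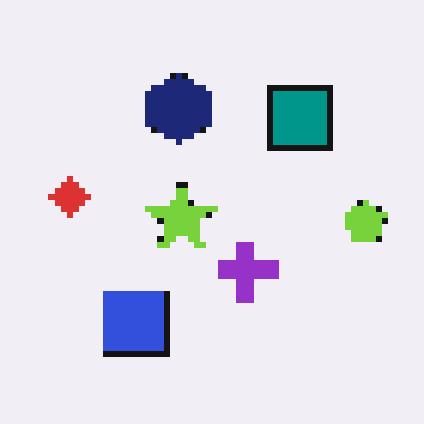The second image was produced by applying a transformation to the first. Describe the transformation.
It was pixelated into visible square blocks.

Shapes are reduced to large square blocks; fine edges and outlines are lost — a downscale-then-upscale (mosaic) effect.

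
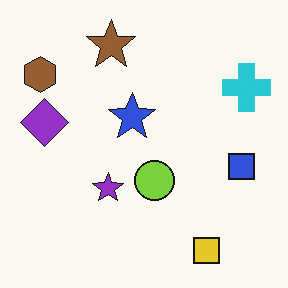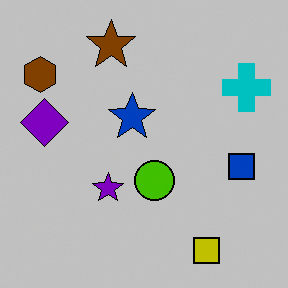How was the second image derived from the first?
The second image is the first heavily posterized to just a handful of flat colors.

Each flat color has snapped to a coarser quantized level — most visibly, the near-white background has dropped to a flat grey.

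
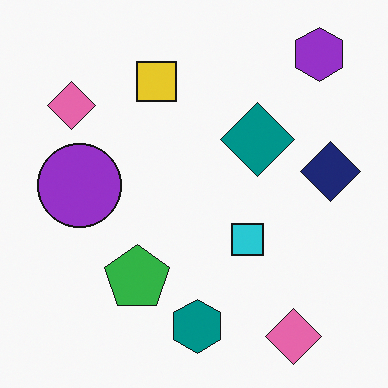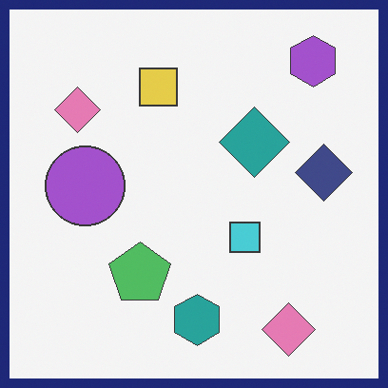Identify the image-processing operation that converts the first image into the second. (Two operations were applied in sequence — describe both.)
The transformation is: given slightly reduced contrast, then framed with a navy border.

Tones are pushed toward mid-grey across the whole image — a global contrast change. A solid navy frame runs around the edge of the second image, with the content slightly shrunk inside it.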